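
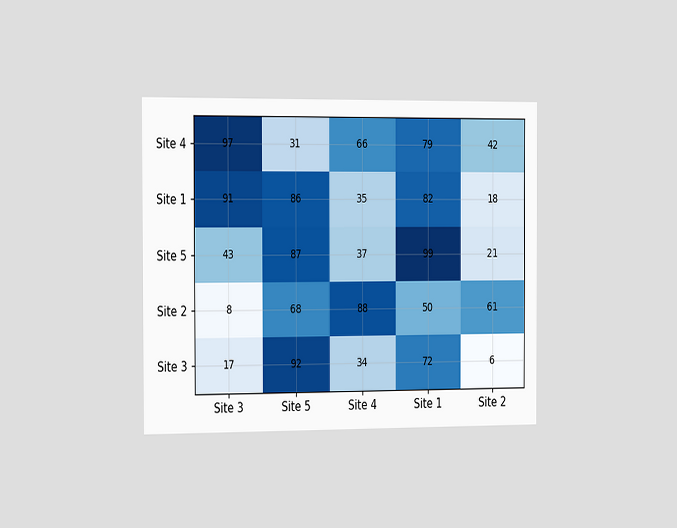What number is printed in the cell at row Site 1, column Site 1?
The chart is viewed slightly from the left. The (Site 1, Site 1) cell reads 82.

82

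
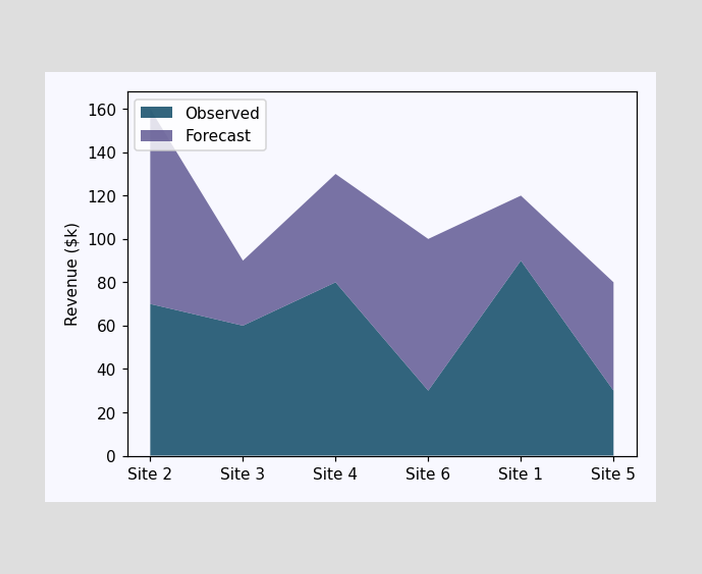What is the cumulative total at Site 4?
$130k

The stacked total at Site 4 reaches $130k.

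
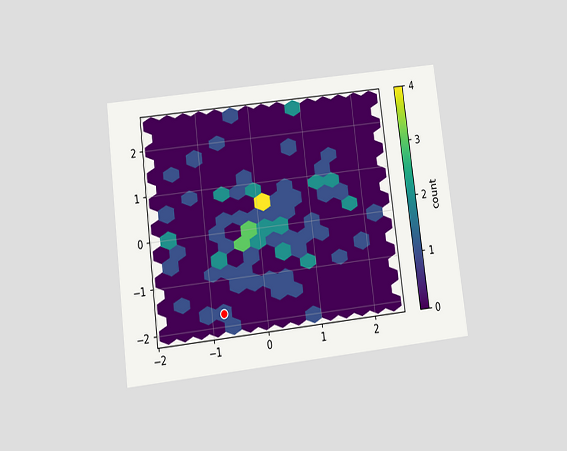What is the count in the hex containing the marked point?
The chart is tilted about 7° counter-clockwise and viewed slightly from below. The marked hex reads 1 on the colorbar.

1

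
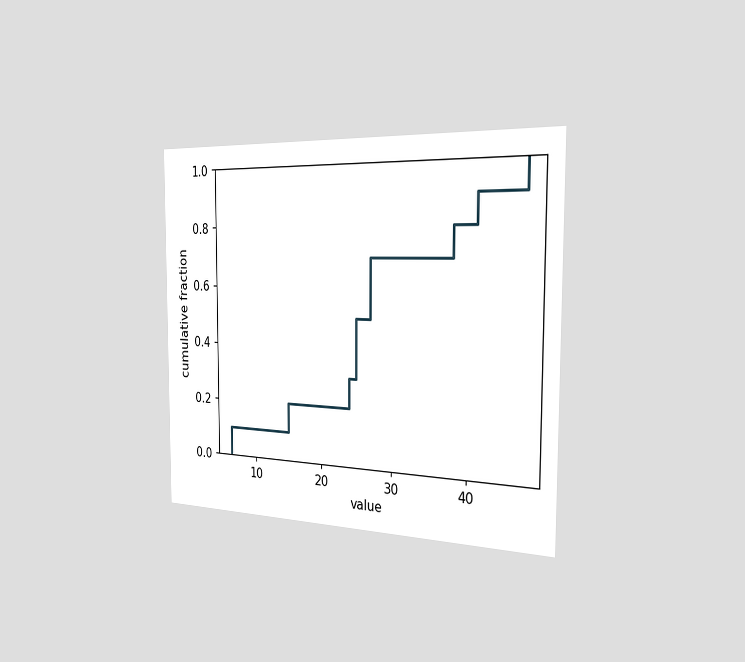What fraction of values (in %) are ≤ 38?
The chart is viewed slightly from the right. At x=38 the ECDF step is at 80%.

80%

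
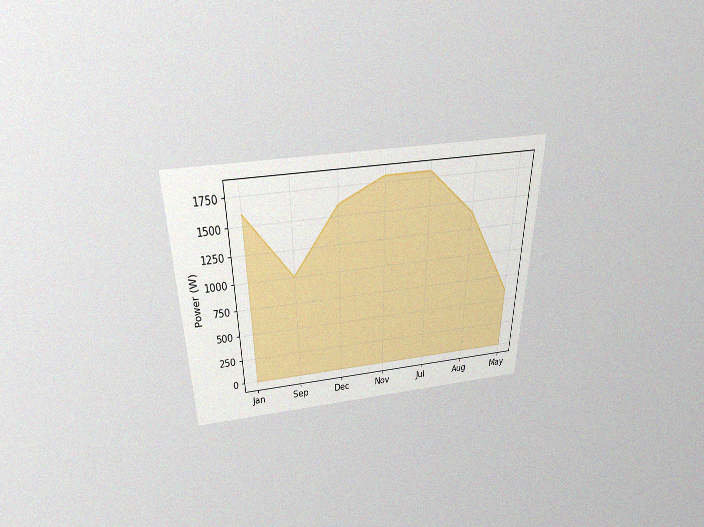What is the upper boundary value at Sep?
The chart is viewed slightly from above, with some photo noise. At Sep the upper boundary is at 1000W.

1000W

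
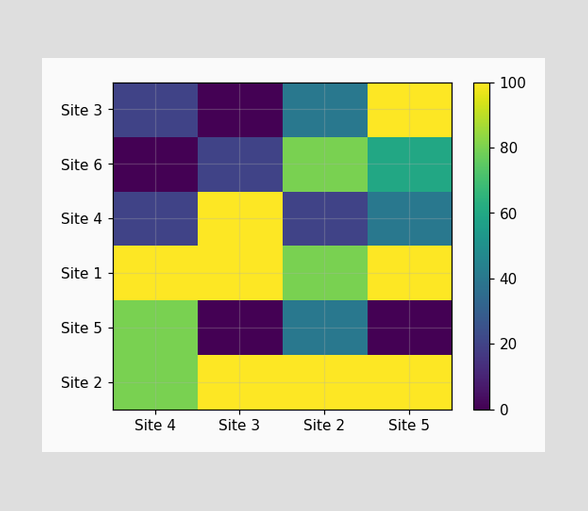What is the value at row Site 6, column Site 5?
60

Matching cell (Site 6, Site 5) against the colorbar gives 60.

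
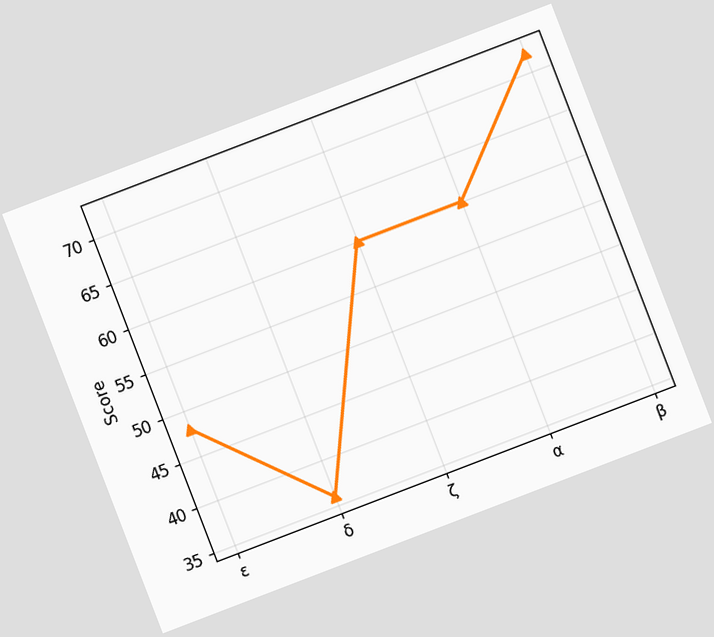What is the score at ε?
48

The chart is tilted about 21° counter-clockwise. At ε, the line is at 48.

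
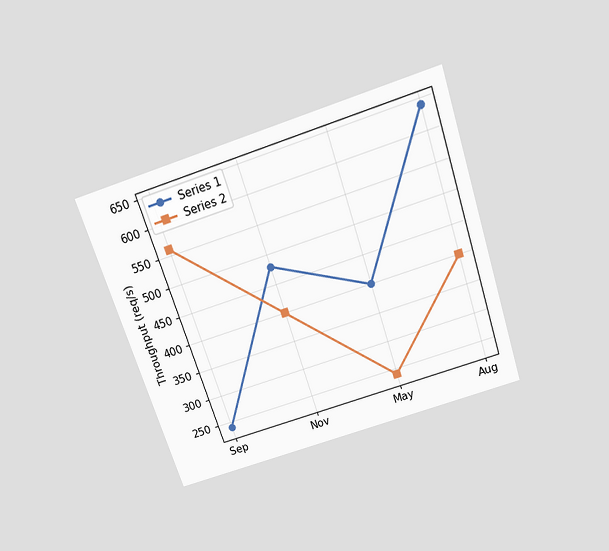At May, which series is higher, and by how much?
Series 1, by 160req/s

The chart is tilted about 18° counter-clockwise and viewed slightly from above. At May, Series 1 sits above the other line by 160req/s.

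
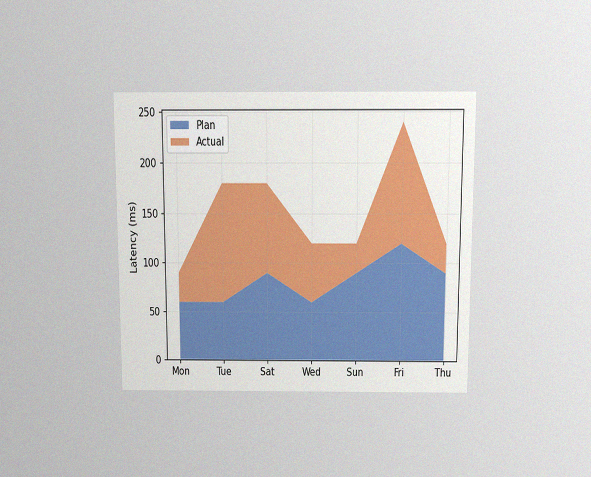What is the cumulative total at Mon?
The chart is viewed slightly from above, with some photo noise. The stacked total at Mon reaches 90ms.

90ms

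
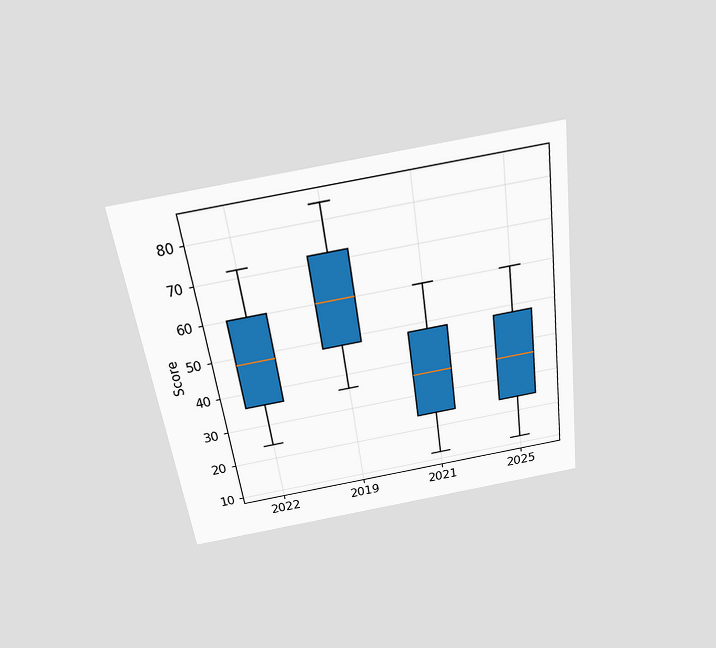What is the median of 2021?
The chart is tilted about 8° counter-clockwise and viewed slightly from above. The median line in the 2021 box sits at 36.

36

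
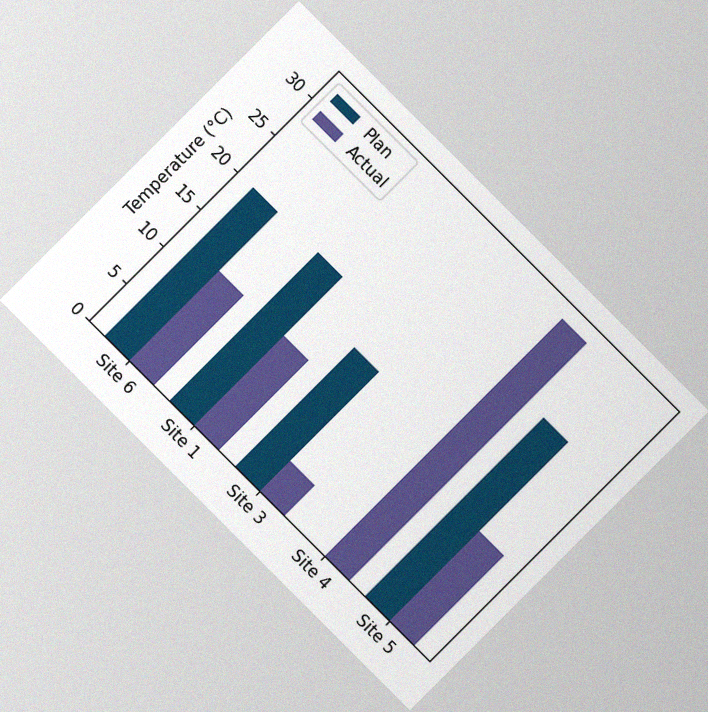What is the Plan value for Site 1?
The chart is tilted about 45° clockwise, with some photo noise. The Plan bar at Site 1 reaches 20°C on the y-axis.

20°C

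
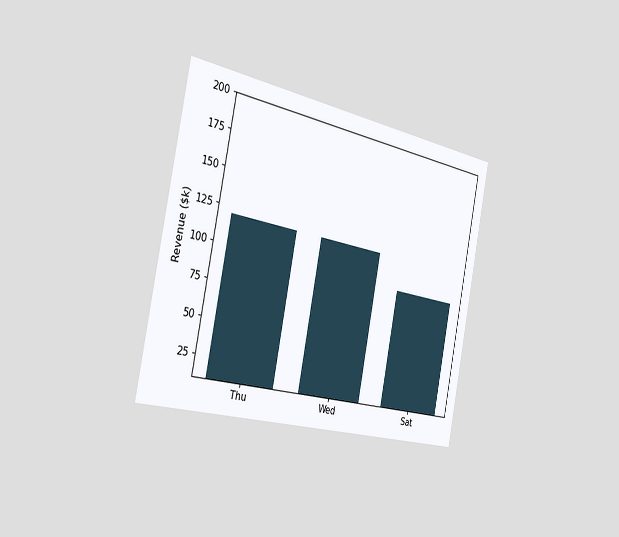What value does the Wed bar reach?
The chart is tilted about 11° clockwise and viewed slightly from the left. Reading along the chart's y-axis, the Wed bar reaches $120k.

$120k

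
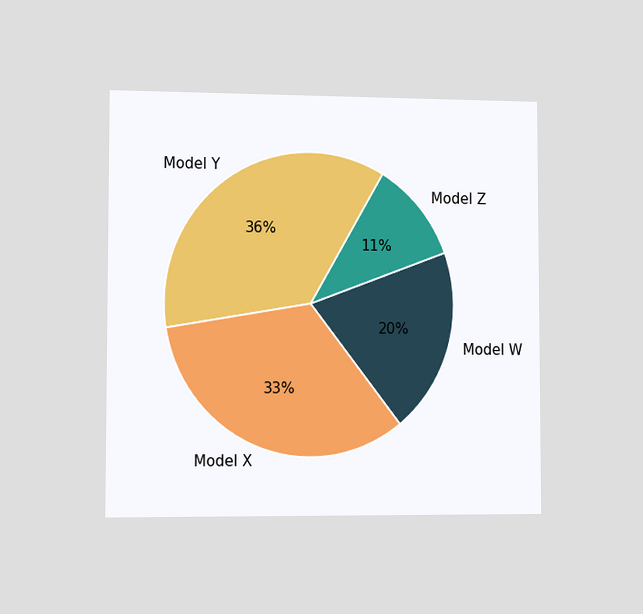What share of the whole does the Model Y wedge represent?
The chart is viewed slightly from the left. The Model Y slice takes up 36% of the pie.

36%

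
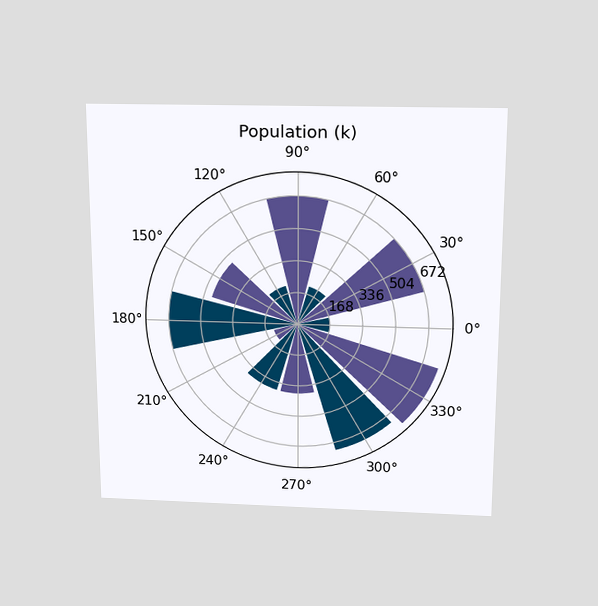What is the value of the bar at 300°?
The chart is viewed slightly from above. The bar at 300° reaches 714k on the radial axis.

714k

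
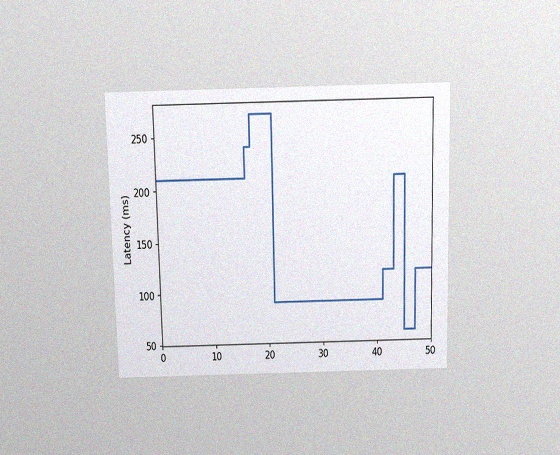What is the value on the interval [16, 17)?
240ms

The chart is viewed slightly from above, with some photo noise. On [16, 17) the step sits at 240ms.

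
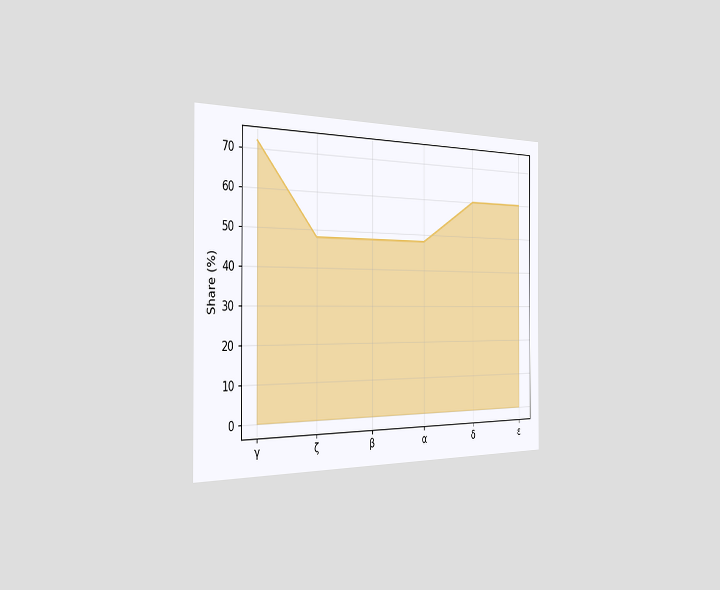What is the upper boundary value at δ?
60%

The chart is viewed slightly from the left. At δ the upper boundary is at 60%.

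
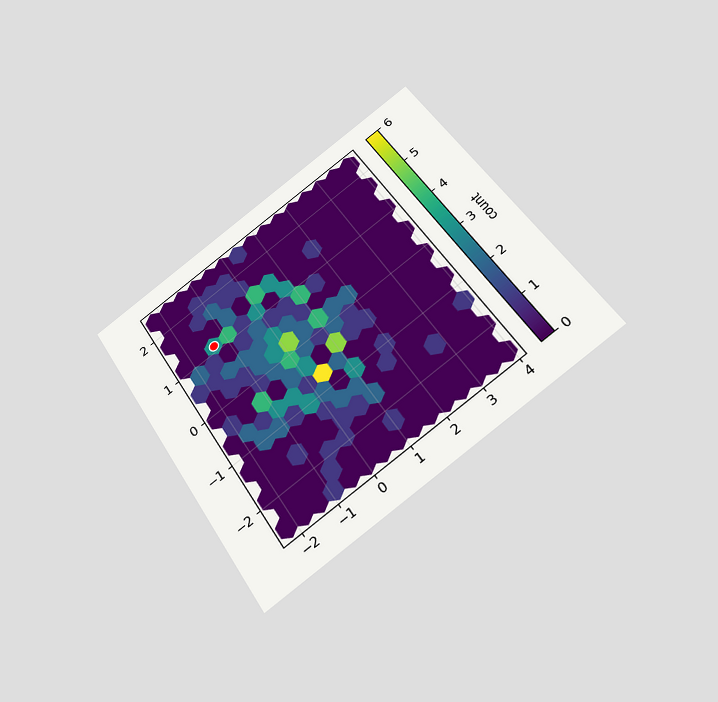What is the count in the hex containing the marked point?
3

The chart is tilted about 33° counter-clockwise and viewed slightly from below. The marked hex reads 3 on the colorbar.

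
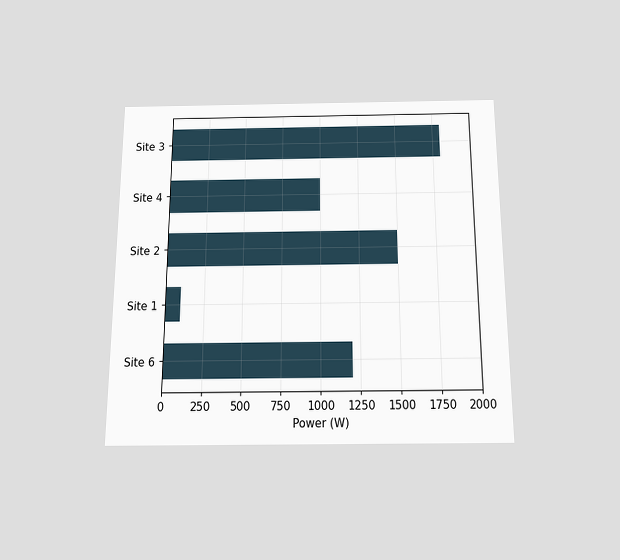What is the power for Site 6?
The chart is viewed slightly from below. Reading along the chart's x-axis, the Site 6 bar reaches 1200W.

1200W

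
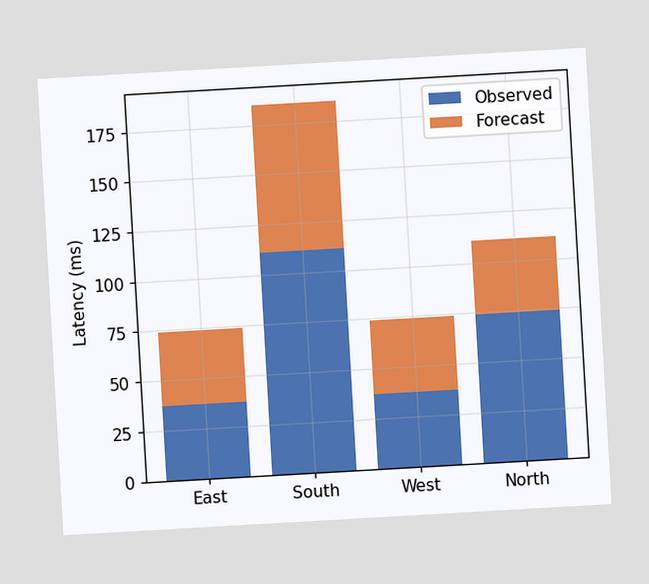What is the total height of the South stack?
The chart is tilted about 3° counter-clockwise. The South stack's top reaches 185ms on the y-axis.

185ms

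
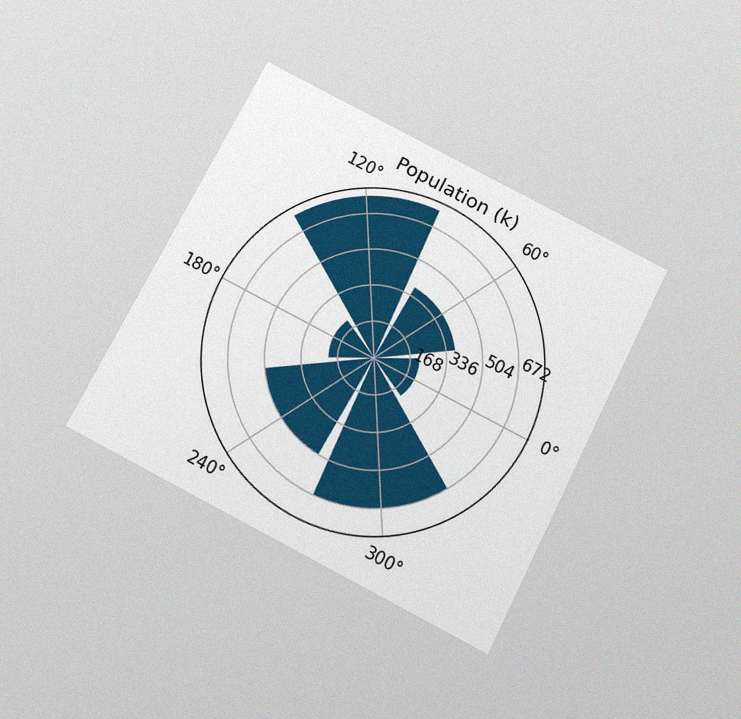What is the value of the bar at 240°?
504k

The chart is tilted about 27° clockwise and viewed slightly from below, with some photo noise. The bar at 240° reaches 504k on the radial axis.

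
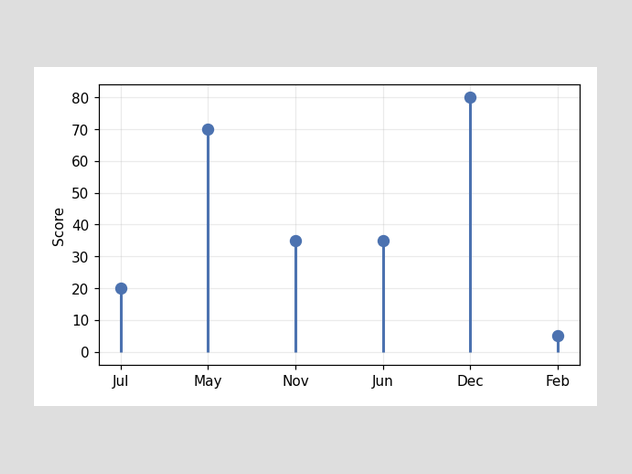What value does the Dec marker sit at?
80

The Dec marker sits at 80.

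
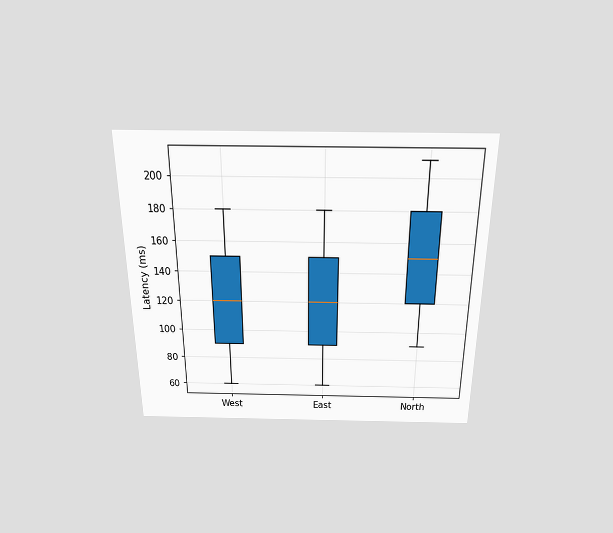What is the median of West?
120ms

The chart is viewed slightly from above. The median line in the West box sits at 120ms.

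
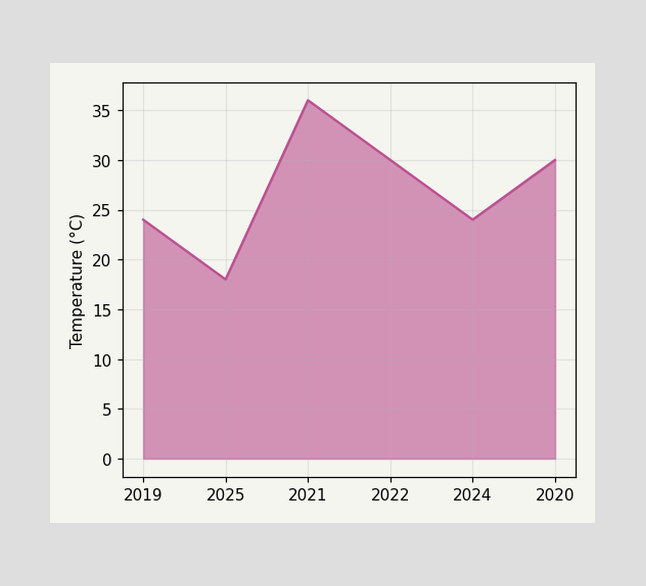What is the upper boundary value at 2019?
24°C

At 2019 the upper boundary is at 24°C.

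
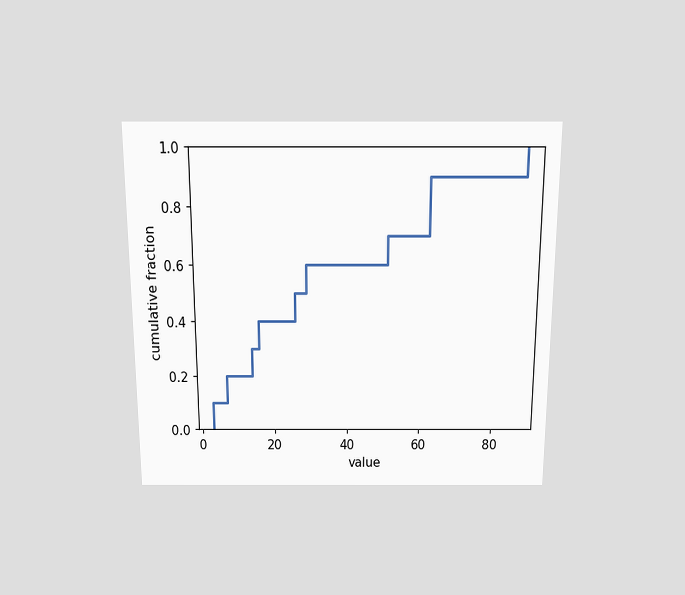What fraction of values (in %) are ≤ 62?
The chart is viewed slightly from above. At x=62 the ECDF step is at 90%.

90%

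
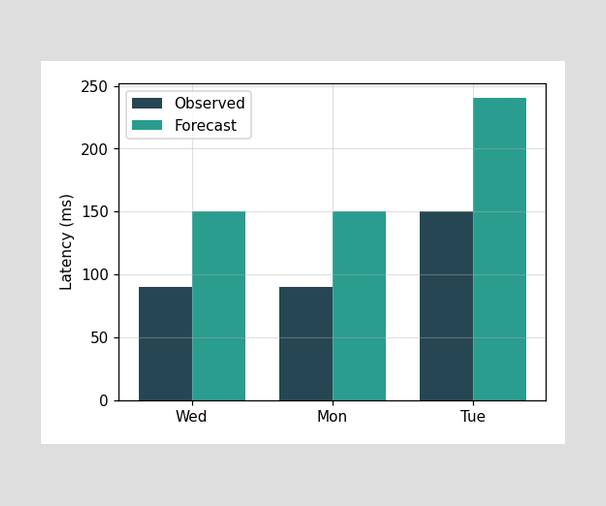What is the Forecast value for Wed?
150ms

The Forecast bar at Wed reaches 150ms on the y-axis.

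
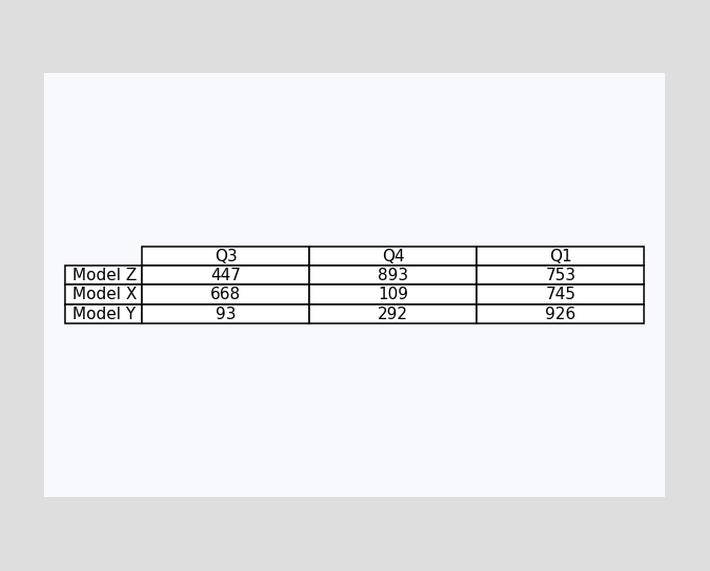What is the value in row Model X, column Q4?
109

The (Model X, Q4) cell reads 109.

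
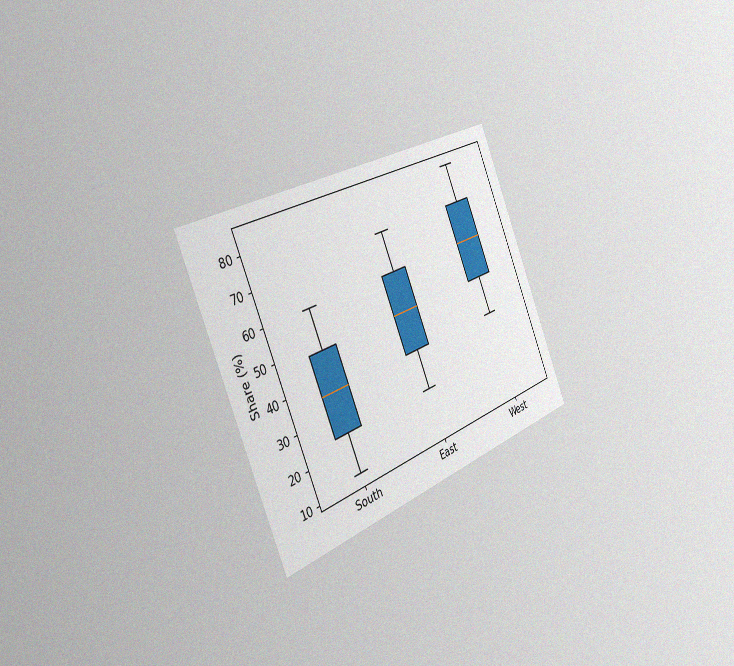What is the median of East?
48%

The chart is tilted about 23° counter-clockwise and viewed slightly from the left, with some photo noise. The median line in the East box sits at 48%.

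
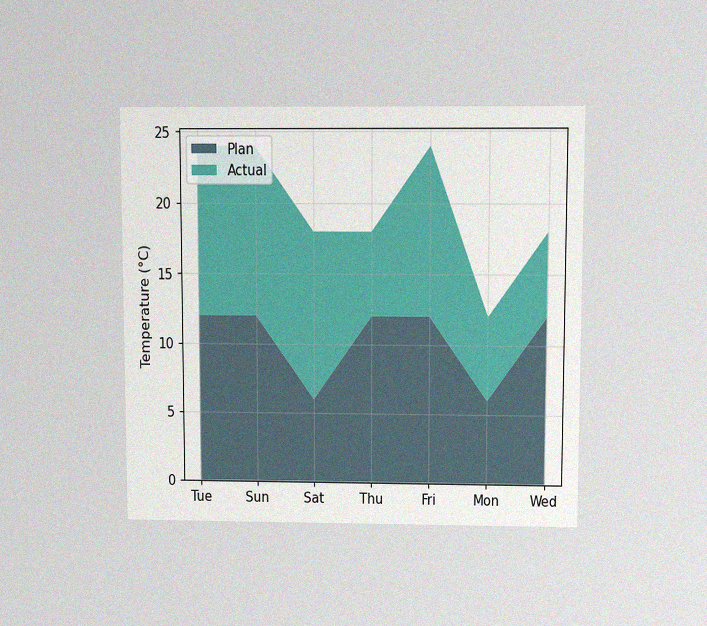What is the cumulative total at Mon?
12°C

The chart is viewed slightly from above, with some photo noise. The stacked total at Mon reaches 12°C.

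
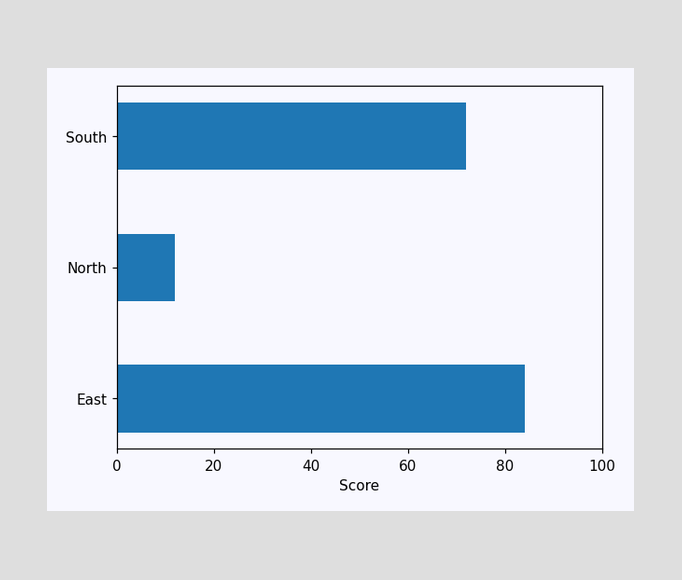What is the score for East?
84

Reading along the chart's x-axis, the East bar reaches 84.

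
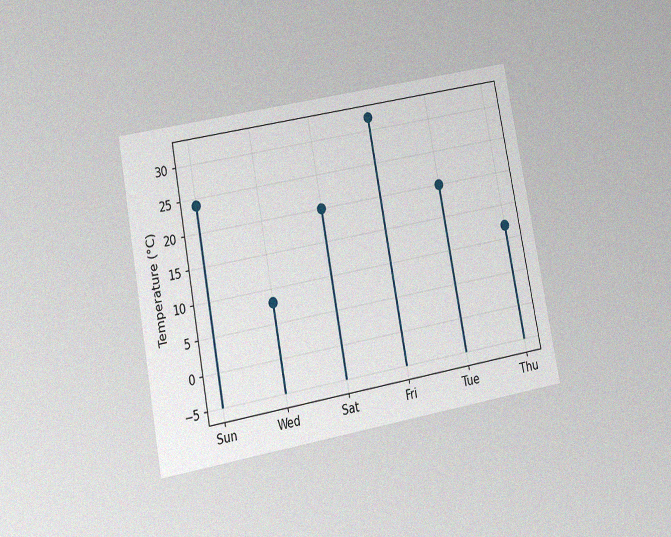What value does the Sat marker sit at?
20°C

The chart is tilted about 11° counter-clockwise and viewed at a slight angle, with some photo noise. The Sat marker sits at 20°C.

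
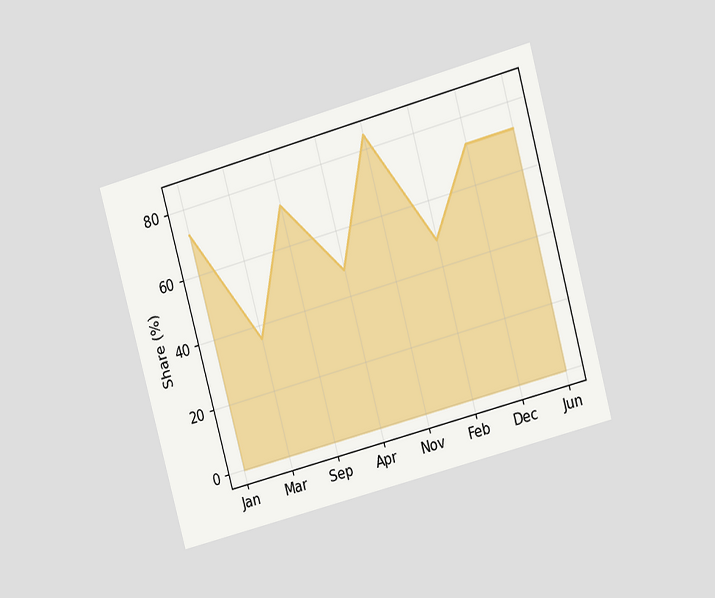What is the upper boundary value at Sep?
72%

The chart is tilted about 15° counter-clockwise and viewed at a slight angle. At Sep the upper boundary is at 72%.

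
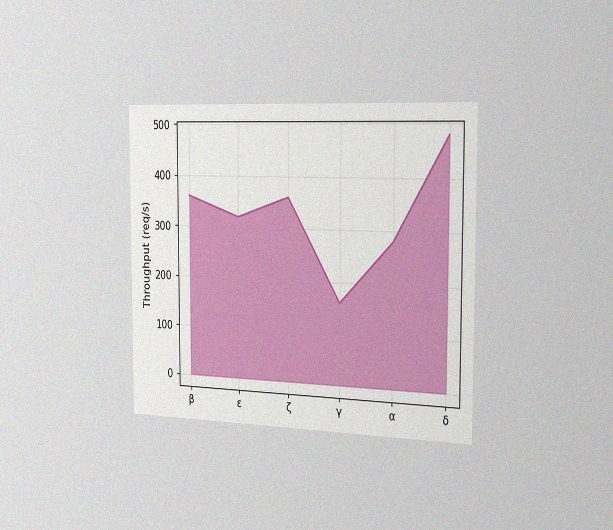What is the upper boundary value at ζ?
The chart is viewed slightly from the right, with some photo noise. At ζ the upper boundary is at 360req/s.

360req/s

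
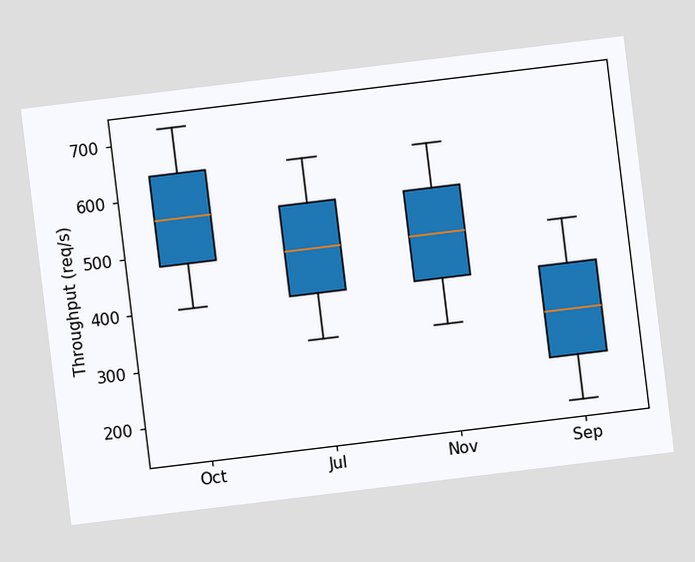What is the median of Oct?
The chart is tilted about 7° counter-clockwise. The median line in the Oct box sits at 560req/s.

560req/s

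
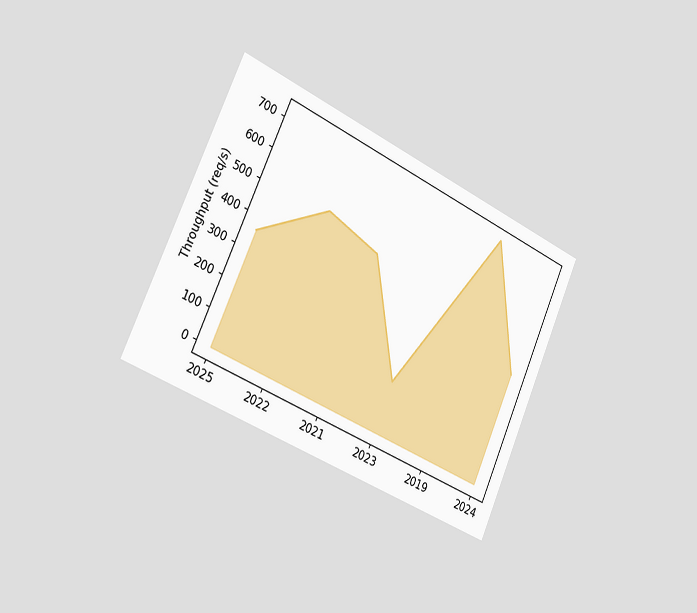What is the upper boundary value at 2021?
480req/s

The chart is tilted about 24° clockwise and viewed slightly from the left. At 2021 the upper boundary is at 480req/s.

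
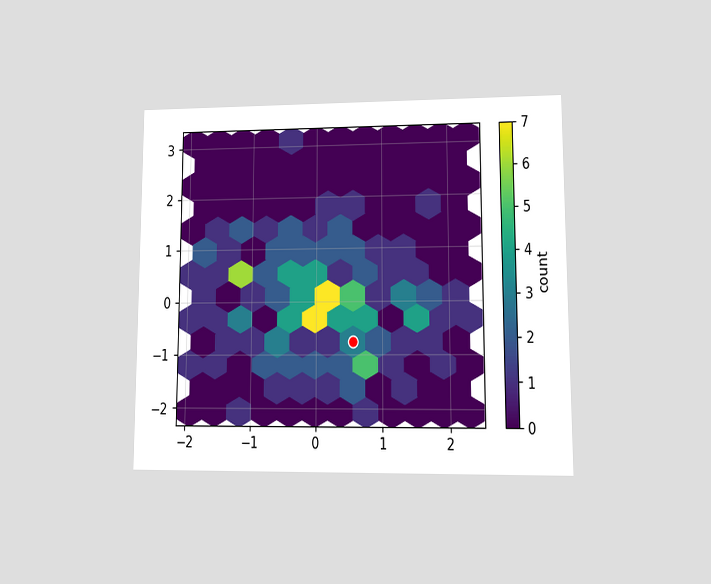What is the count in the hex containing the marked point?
3

The chart is viewed at a slight angle. The marked hex reads 3 on the colorbar.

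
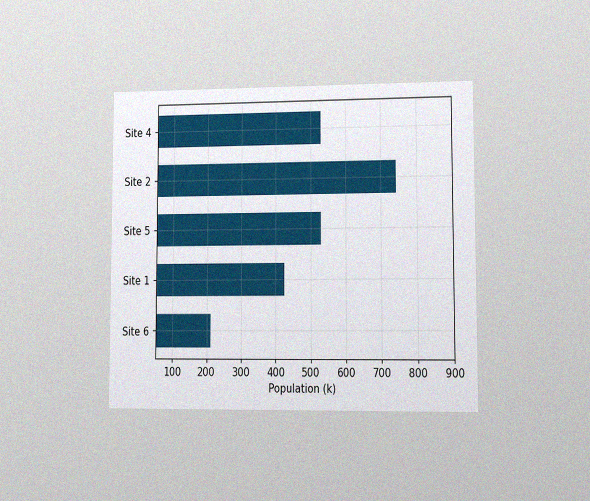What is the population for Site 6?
The chart is viewed at a slight angle, with some photo noise. Reading along the chart's x-axis, the Site 6 bar reaches 212k.

212k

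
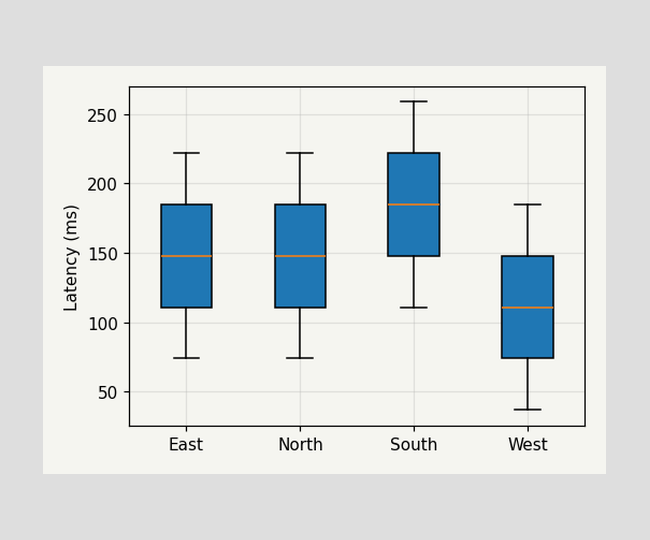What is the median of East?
148ms

The median line in the East box sits at 148ms.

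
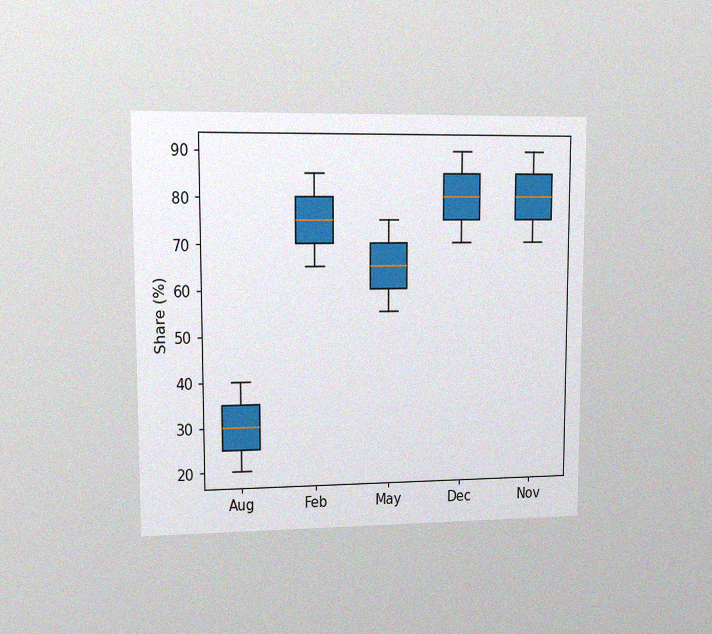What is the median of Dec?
The chart is viewed at a slight angle, with some photo noise. The median line in the Dec box sits at 80%.

80%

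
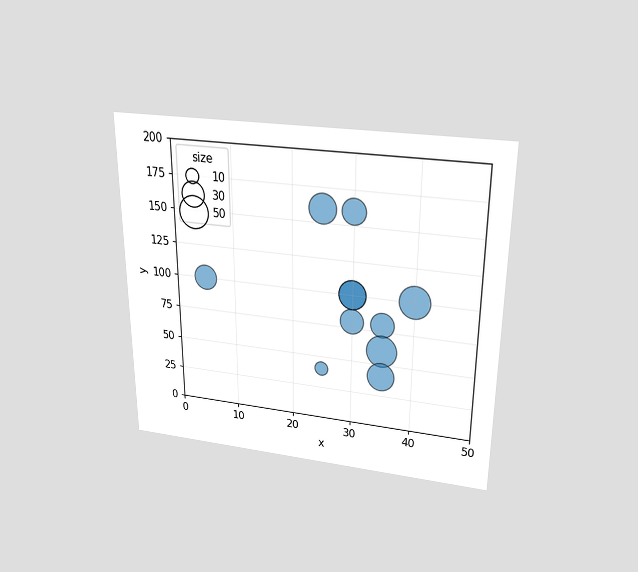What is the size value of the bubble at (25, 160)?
The chart is viewed slightly from above. Matching the bubble at (25, 160) against the size legend gives 40.

40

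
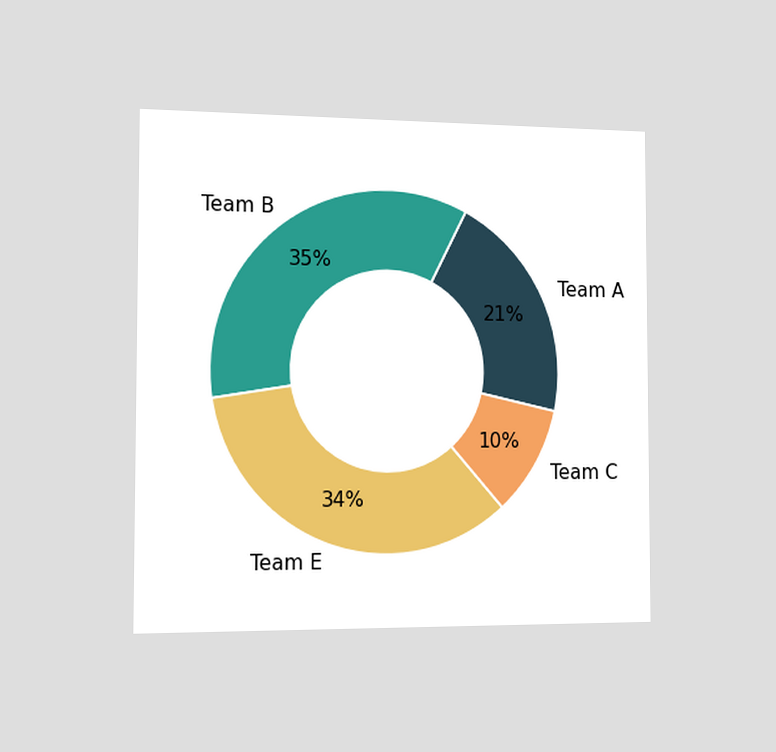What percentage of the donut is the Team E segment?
The chart is viewed slightly from the left. The Team E segment takes up 34% of the ring.

34%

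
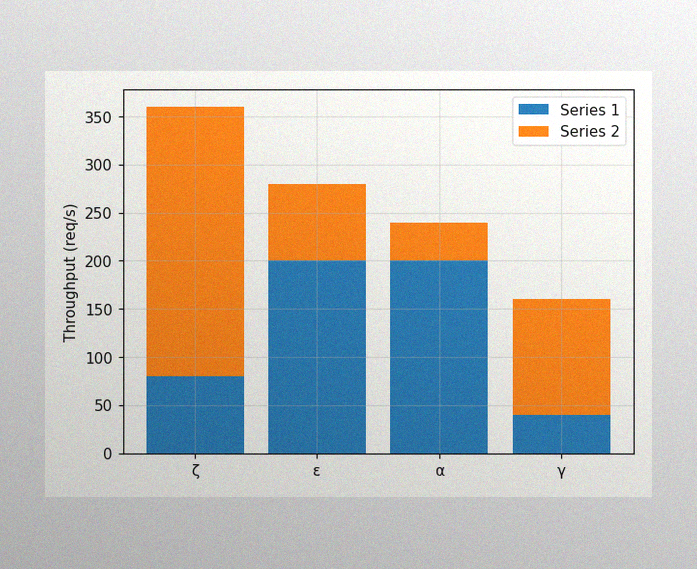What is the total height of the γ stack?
160req/s

The image has some photo noise and uneven lighting. The γ stack's top reaches 160req/s on the y-axis.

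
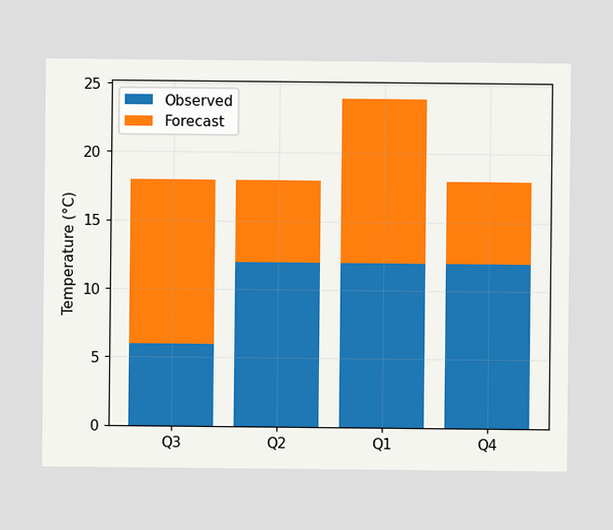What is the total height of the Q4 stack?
18°C

The Q4 stack's top reaches 18°C on the y-axis.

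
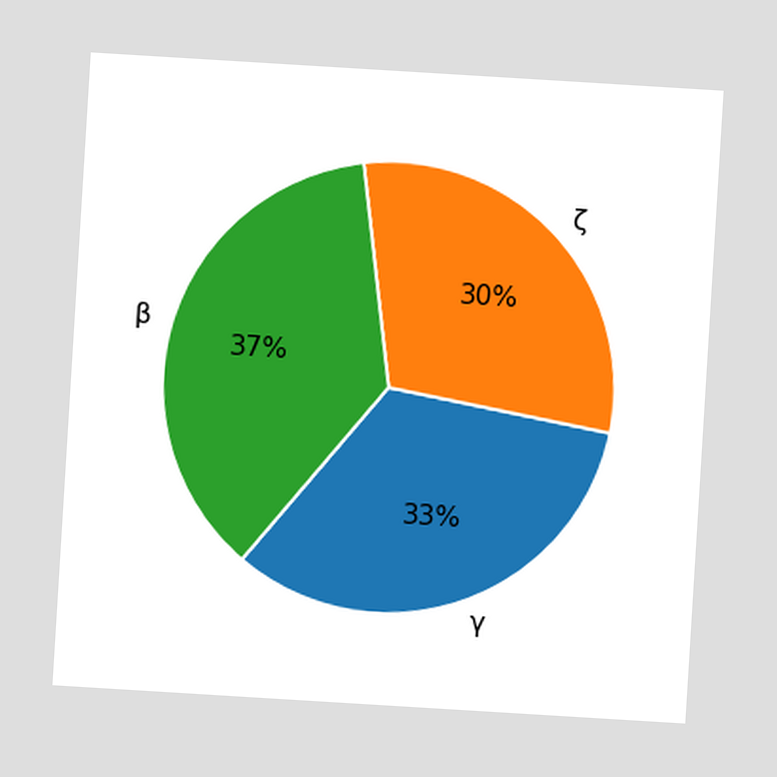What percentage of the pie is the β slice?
37%

The chart is tilted about 3° clockwise. The β slice takes up 37% of the pie.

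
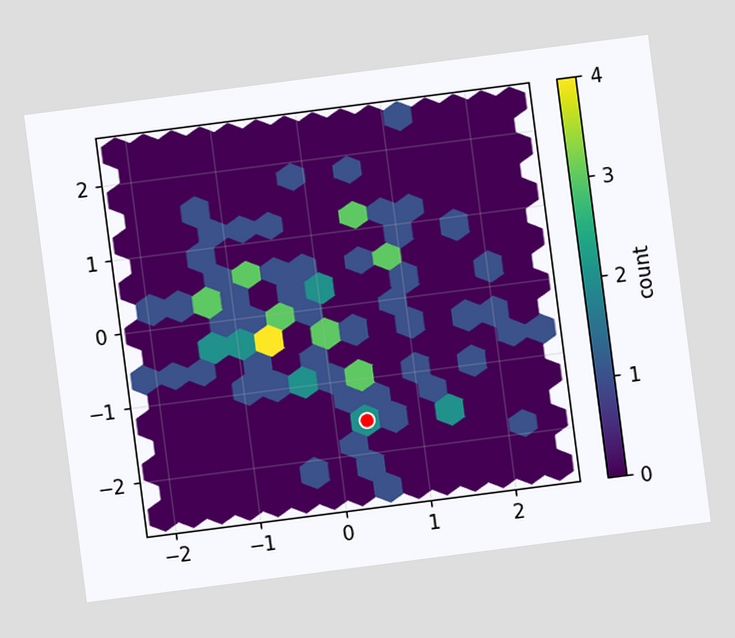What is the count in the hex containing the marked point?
2

The chart is tilted about 7° counter-clockwise. The marked hex reads 2 on the colorbar.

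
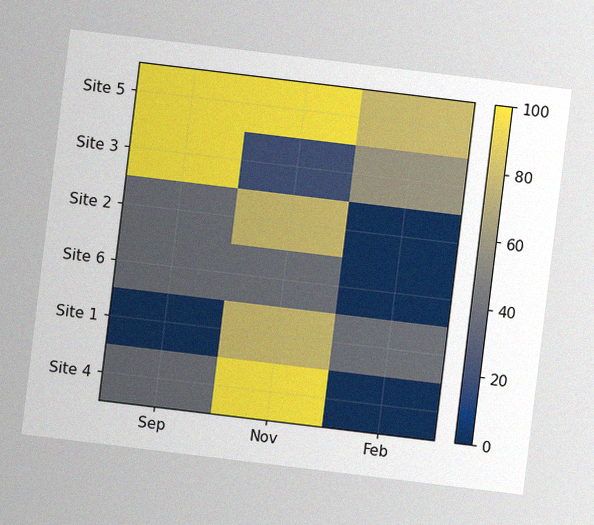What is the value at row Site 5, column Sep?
100

The chart is tilted about 7° clockwise, with some photo noise. Matching cell (Site 5, Sep) against the colorbar gives 100.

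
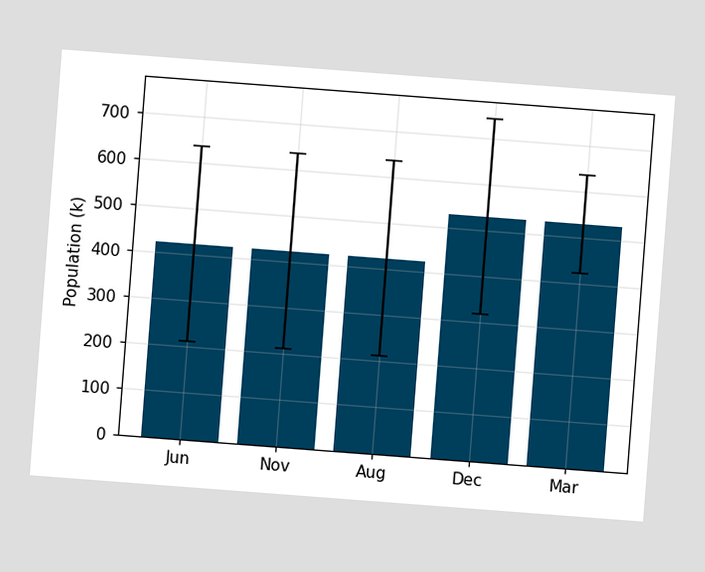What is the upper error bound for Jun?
636k

The chart is tilted about 4° clockwise. The Jun bar's upper whisker reaches 636k.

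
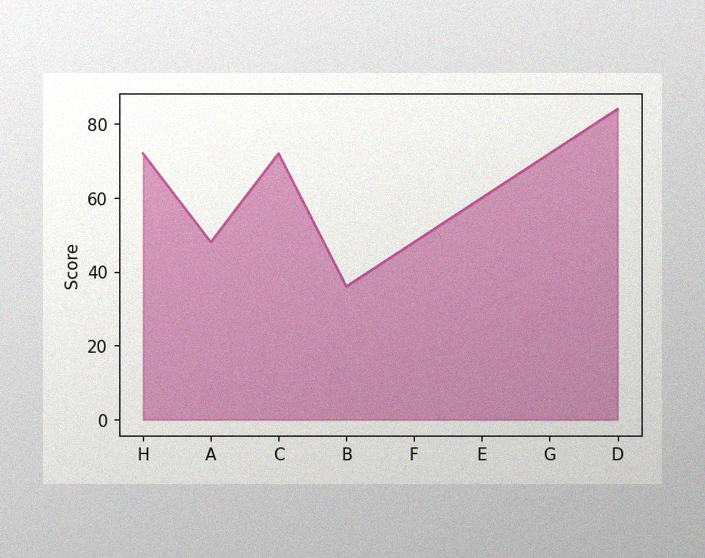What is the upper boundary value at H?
The image has some photo noise and uneven lighting. At H the upper boundary is at 72.

72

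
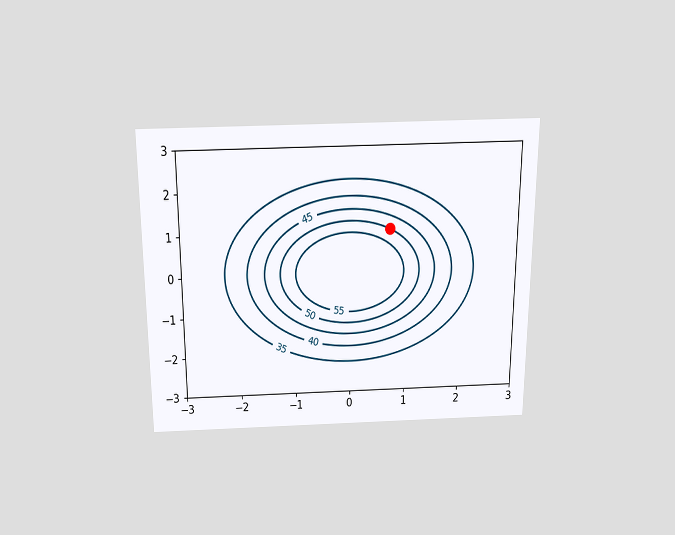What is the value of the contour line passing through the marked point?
50

The chart is viewed slightly from above. The marked point sits on the contour labelled 50.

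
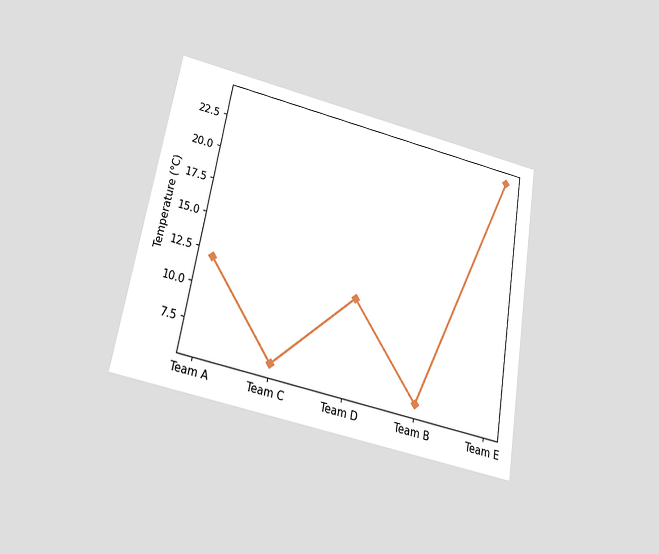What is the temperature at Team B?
The chart is tilted about 10° clockwise and viewed slightly from below. At Team B, the line is at 6°C.

6°C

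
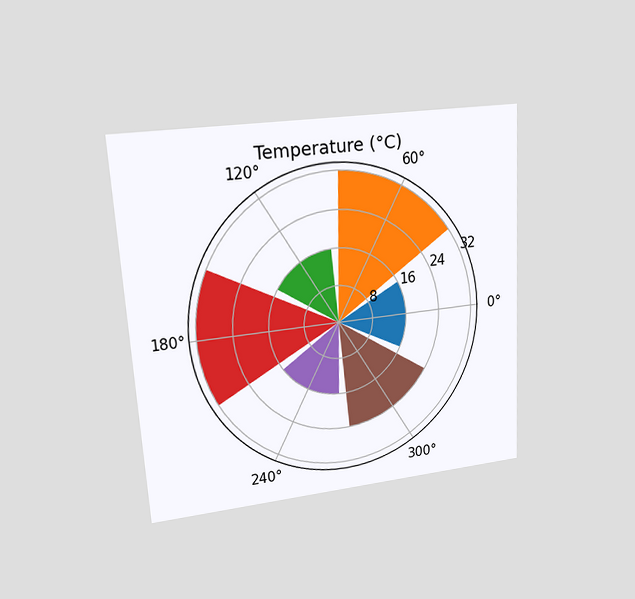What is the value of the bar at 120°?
The chart is tilted about 3° counter-clockwise and viewed at a slight angle. The bar at 120° reaches 16°C on the radial axis.

16°C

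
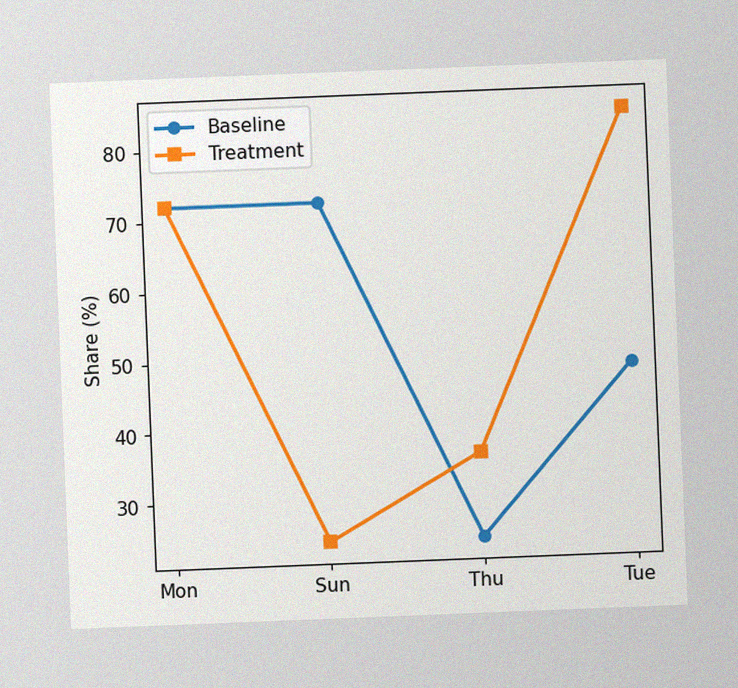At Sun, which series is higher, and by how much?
Baseline, by 48%

The chart is tilted about 2° counter-clockwise, with some photo noise. At Sun, Baseline sits above the other line by 48%.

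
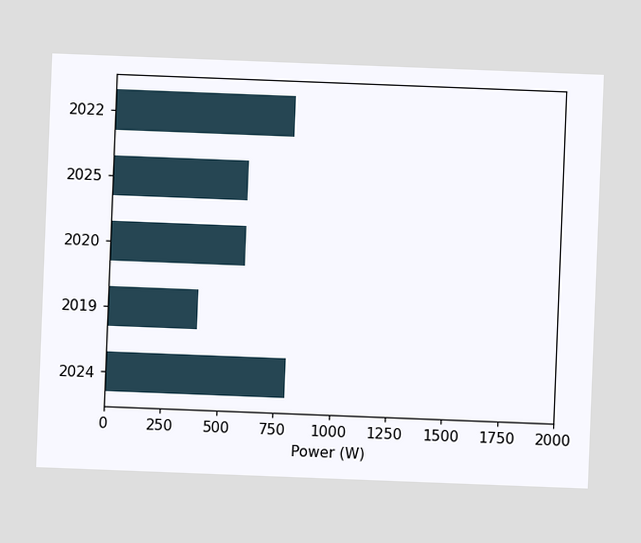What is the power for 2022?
The chart is tilted about 2° clockwise. Reading along the chart's x-axis, the 2022 bar reaches 800W.

800W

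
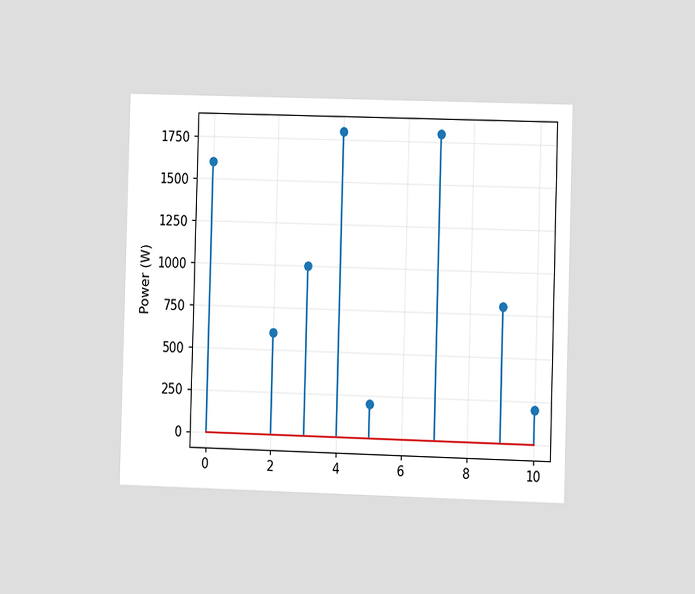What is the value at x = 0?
1600W

The chart is viewed at a slight angle. The stem at x=0 reaches 1600W.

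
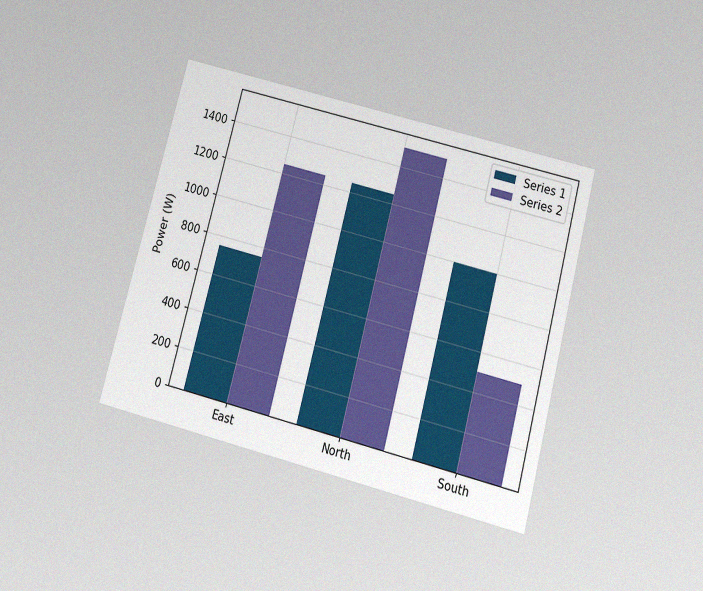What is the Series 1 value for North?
1250W

The chart is tilted about 15° clockwise and viewed slightly from below, with some photo noise. The Series 1 bar at North reaches 1250W on the y-axis.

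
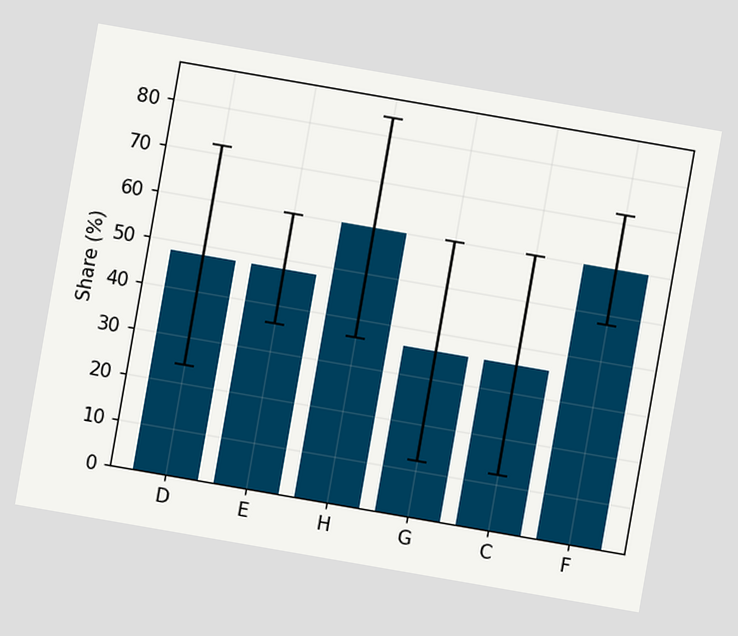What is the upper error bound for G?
The chart is tilted about 10° clockwise. The G bar's upper whisker reaches 60%.

60%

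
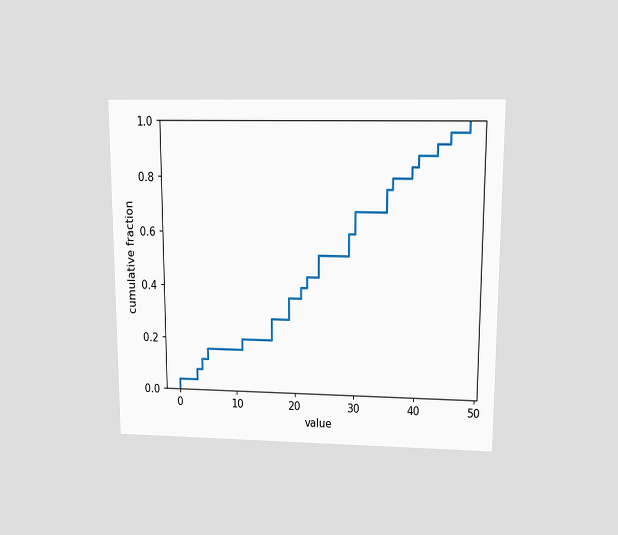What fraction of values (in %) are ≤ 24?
The chart is viewed slightly from above. At x=24 the ECDF step is at 52%.

52%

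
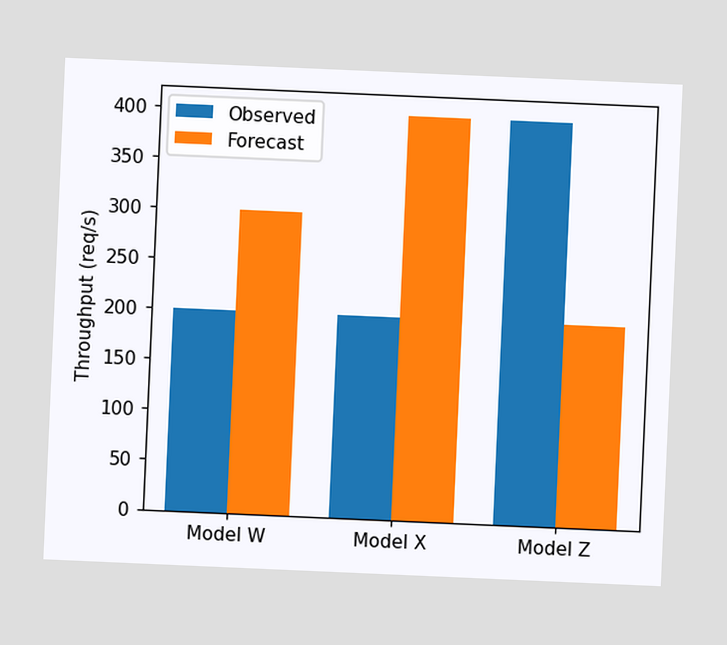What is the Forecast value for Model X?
The chart is tilted about 3° clockwise. The Forecast bar at Model X reaches 400req/s on the y-axis.

400req/s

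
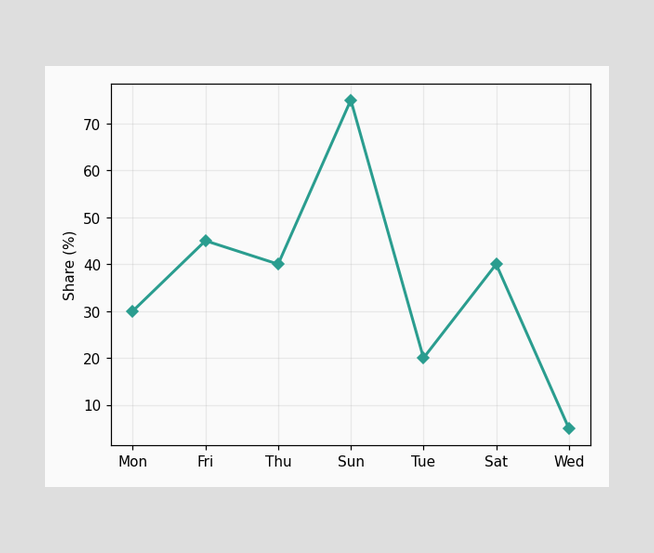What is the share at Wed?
5%

At Wed, the line is at 5%.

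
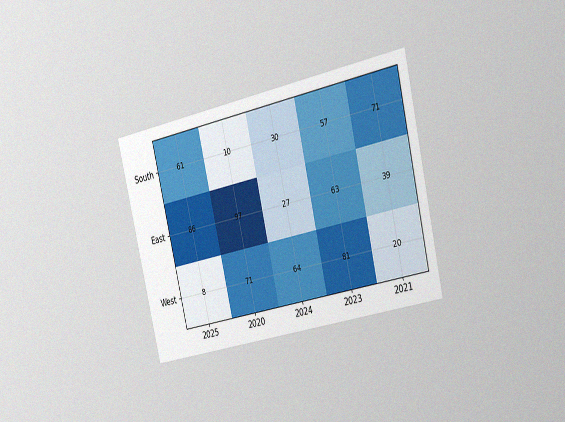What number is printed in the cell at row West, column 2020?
The chart is tilted about 13° counter-clockwise and viewed slightly from the right, with some photo noise. The (West, 2020) cell reads 71.

71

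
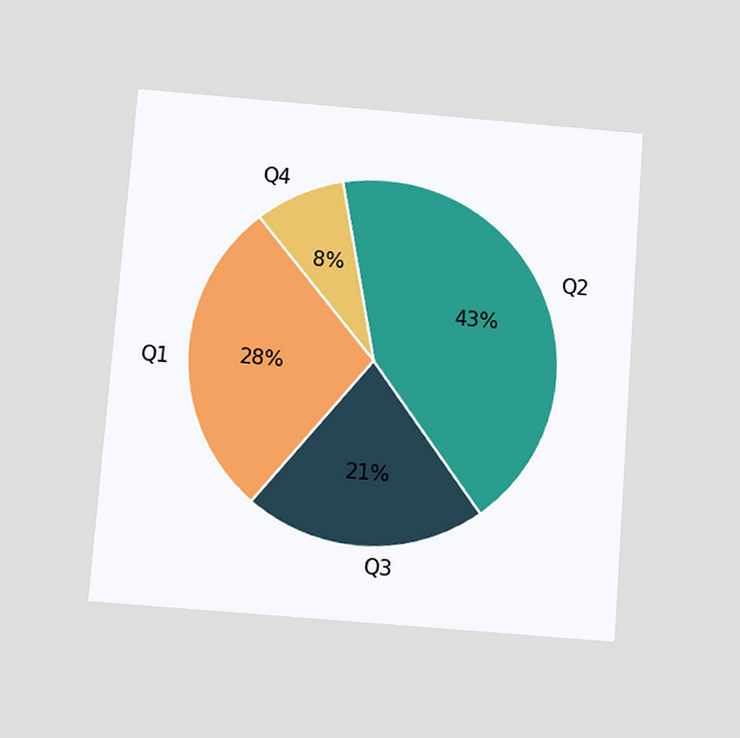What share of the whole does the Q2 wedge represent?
43%

The chart is tilted about 4° clockwise and viewed slightly from below. The Q2 slice takes up 43% of the pie.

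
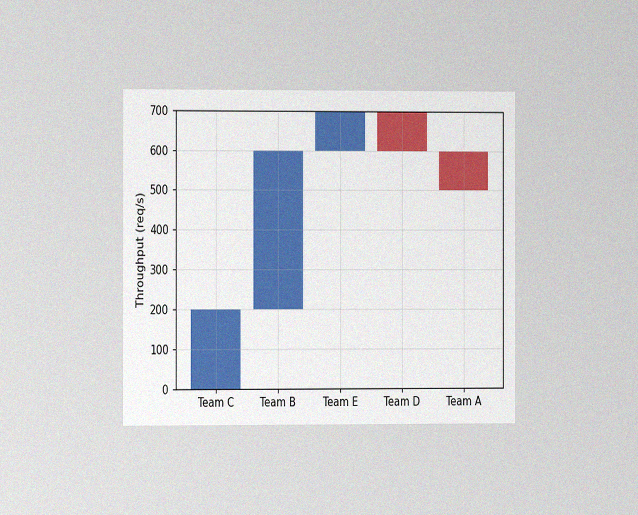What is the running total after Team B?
600req/s

The chart is viewed at a slight angle, with some photo noise. After Team B the running total reaches 600req/s.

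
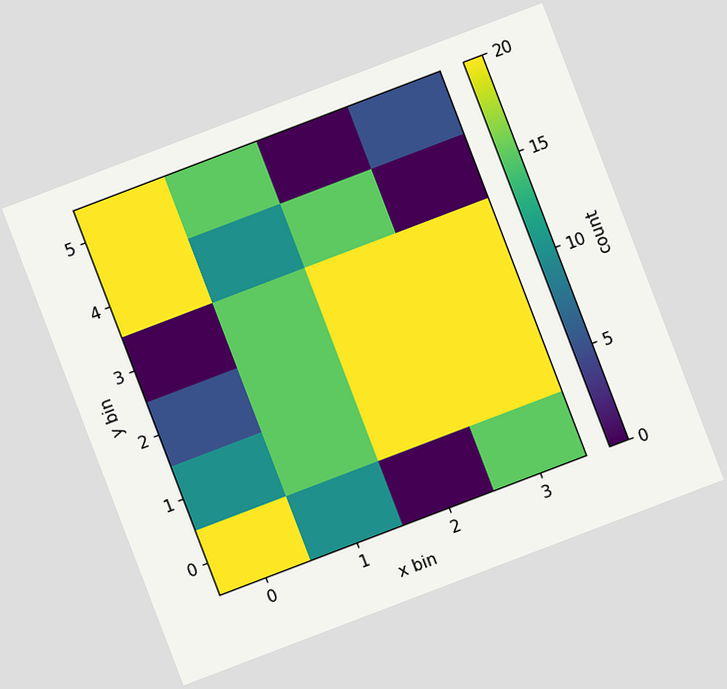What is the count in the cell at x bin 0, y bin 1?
The chart is tilted about 21° counter-clockwise. Matching the cell (0, 1) against the colorbar gives 10.

10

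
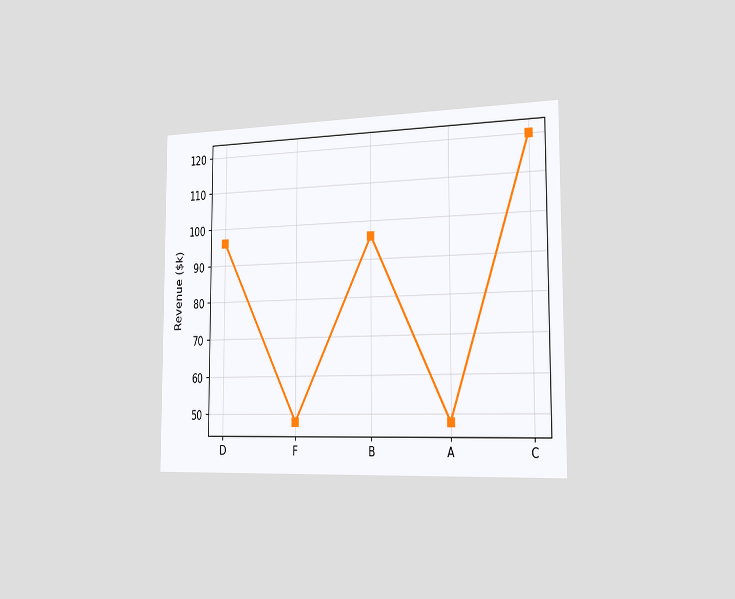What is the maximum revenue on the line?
The chart is viewed slightly from the right. The highest point is at C, and reading across to the y-axis gives $120k.

$120k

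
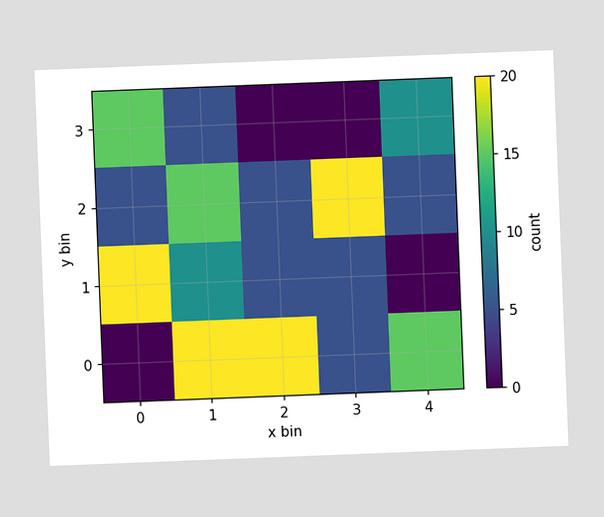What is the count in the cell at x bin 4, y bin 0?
The chart is tilted about 2° counter-clockwise. Matching the cell (4, 0) against the colorbar gives 15.

15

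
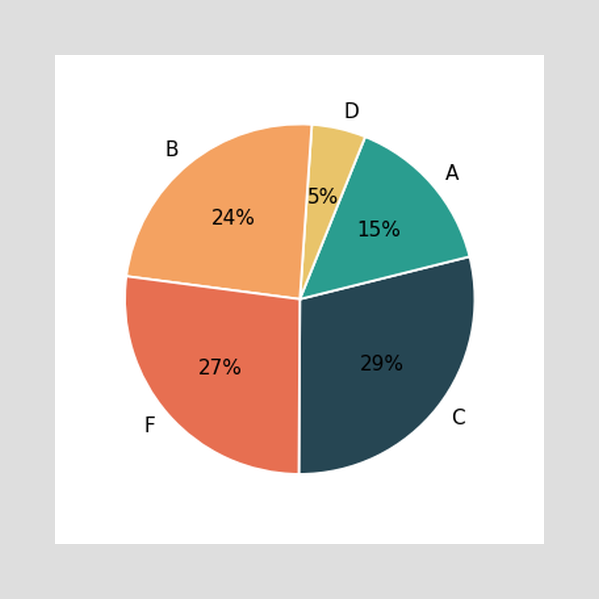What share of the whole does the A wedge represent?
15%

The A slice takes up 15% of the pie.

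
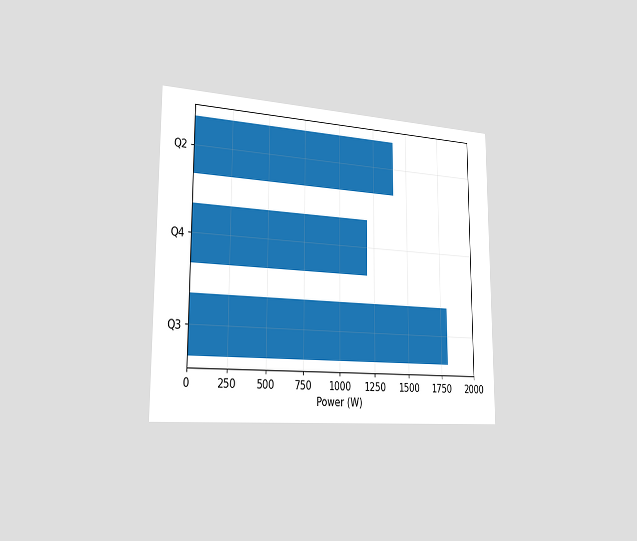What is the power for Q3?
1800W

The chart is viewed slightly from the left. Reading along the chart's x-axis, the Q3 bar reaches 1800W.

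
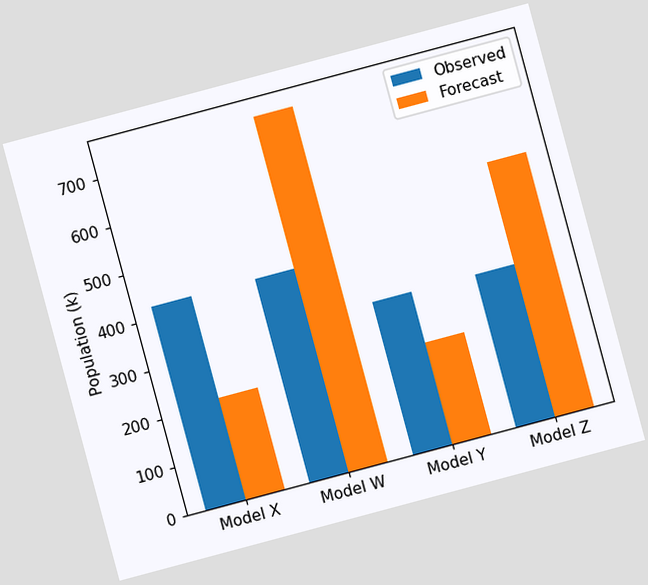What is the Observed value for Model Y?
318k

The chart is tilted about 15° counter-clockwise. The Observed bar at Model Y reaches 318k on the y-axis.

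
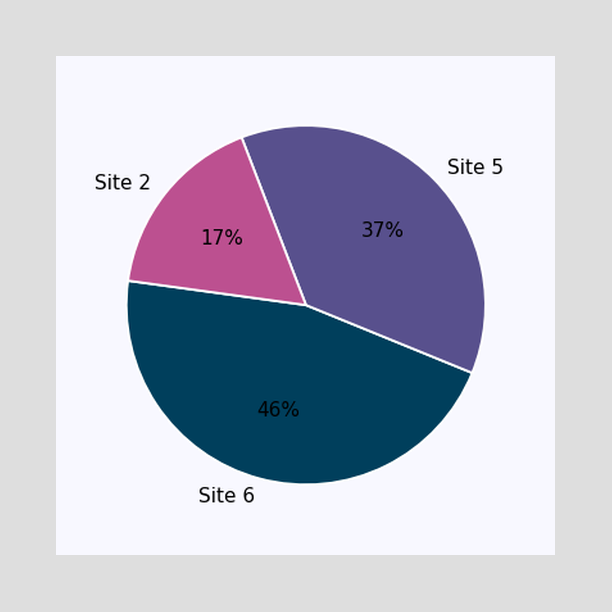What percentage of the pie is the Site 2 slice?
17%

The Site 2 slice takes up 17% of the pie.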